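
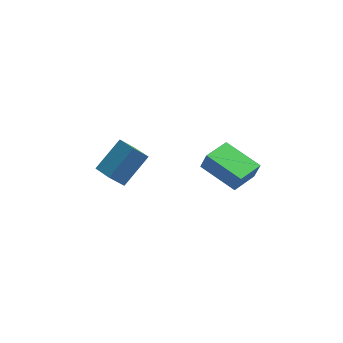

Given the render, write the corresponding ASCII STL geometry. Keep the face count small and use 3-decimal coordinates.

solid 
facet normal -0.782 0.567 0.259
outer loop
vertex 2.575 -0.658 2.417
vertex 3.486 0.709 2.177
vertex 2.292 -0.63 1.5
endloop
endfacet
facet normal -0.549 -0.823 0.144
outer loop
vertex 3.974 -1.849 0.943
vertex 2.575 -0.658 2.417
vertex 2.292 -0.63 1.5
endloop
endfacet
facet normal -0.782 0.567 0.259
outer loop
vertex 2.292 -0.63 1.5
vertex 3.486 0.709 2.177
vertex 3.203 0.737 1.26
endloop
endfacet
facet normal -0.295 0.029 -0.955
outer loop
vertex 3.203 0.737 1.26
vertex 3.974 -1.849 0.943
vertex 2.292 -0.63 1.5
endloop
endfacet
facet normal 0.295 -0.029 0.955
outer loop
vertex 2.575 -0.658 2.417
vertex 5.168 -0.51 1.62
vertex 3.486 0.709 2.177
endloop
endfacet
facet normal -0.549 -0.823 0.144
outer loop
vertex 4.257 -1.877 1.86
vertex 2.575 -0.658 2.417
vertex 3.974 -1.849 0.943
endloop
endfacet
facet normal 0.295 -0.029 0.955
outer loop
vertex 4.257 -1.877 1.86
vertex 5.168 -0.51 1.62
vertex 2.575 -0.658 2.417
endloop
endfacet
facet normal 0.549 0.823 -0.144
outer loop
vertex 3.486 0.709 2.177
vertex 5.168 -0.51 1.62
vertex 3.203 0.737 1.26
endloop
endfacet
facet normal -0.295 0.029 -0.955
outer loop
vertex 4.885 -0.482 0.703
vertex 3.974 -1.849 0.943
vertex 3.203 0.737 1.26
endloop
endfacet
facet normal 0.549 0.823 -0.144
outer loop
vertex 3.203 0.737 1.26
vertex 5.168 -0.51 1.62
vertex 4.885 -0.482 0.703
endloop
endfacet
facet normal 0.782 -0.567 -0.259
outer loop
vertex 4.885 -0.482 0.703
vertex 4.257 -1.877 1.86
vertex 3.974 -1.849 0.943
endloop
endfacet
facet normal 0.782 -0.567 -0.259
outer loop
vertex 5.168 -0.51 1.62
vertex 4.257 -1.877 1.86
vertex 4.885 -0.482 0.703
endloop
endfacet
facet normal -0.611 0.767 -0.195
outer loop
vertex -3.096 2.415 -1.997
vertex -1.951 3.646 -0.739
vertex -2.367 2.745 -2.983
endloop
endfacet
facet normal -0.545 -0.587 -0.599
outer loop
vertex -1.609 1.794 -2.741
vertex -3.096 2.415 -1.997
vertex -2.367 2.745 -2.983
endloop
endfacet
facet normal -0.611 0.767 -0.195
outer loop
vertex -2.367 2.745 -2.983
vertex -1.951 3.646 -0.739
vertex -1.222 3.976 -1.725
endloop
endfacet
facet normal 0.574 0.260 -0.777
outer loop
vertex -1.222 3.976 -1.725
vertex -1.609 1.794 -2.741
vertex -2.367 2.745 -2.983
endloop
endfacet
facet normal -0.574 -0.260 0.777
outer loop
vertex -3.096 2.415 -1.997
vertex -1.193 2.695 -0.497
vertex -1.951 3.646 -0.739
endloop
endfacet
facet normal -0.545 -0.587 -0.599
outer loop
vertex -2.338 1.464 -1.755
vertex -3.096 2.415 -1.997
vertex -1.609 1.794 -2.741
endloop
endfacet
facet normal -0.574 -0.260 0.777
outer loop
vertex -2.338 1.464 -1.755
vertex -1.193 2.695 -0.497
vertex -3.096 2.415 -1.997
endloop
endfacet
facet normal 0.545 0.587 0.599
outer loop
vertex -1.951 3.646 -0.739
vertex -1.193 2.695 -0.497
vertex -1.222 3.976 -1.725
endloop
endfacet
facet normal 0.574 0.260 -0.777
outer loop
vertex -0.464 3.025 -1.483
vertex -1.609 1.794 -2.741
vertex -1.222 3.976 -1.725
endloop
endfacet
facet normal 0.545 0.587 0.599
outer loop
vertex -1.222 3.976 -1.725
vertex -1.193 2.695 -0.497
vertex -0.464 3.025 -1.483
endloop
endfacet
facet normal 0.611 -0.767 0.195
outer loop
vertex -0.464 3.025 -1.483
vertex -2.338 1.464 -1.755
vertex -1.609 1.794 -2.741
endloop
endfacet
facet normal 0.611 -0.767 0.195
outer loop
vertex -1.193 2.695 -0.497
vertex -2.338 1.464 -1.755
vertex -0.464 3.025 -1.483
endloop
endfacet

endsolid


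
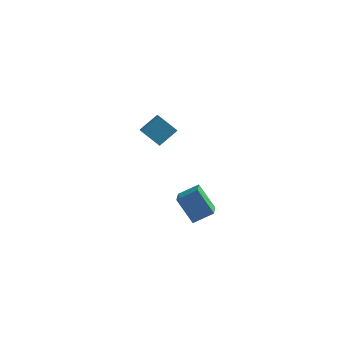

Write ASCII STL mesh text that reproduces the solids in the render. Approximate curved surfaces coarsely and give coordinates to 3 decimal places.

solid 
facet normal -0.568 -0.586 -0.578
outer loop
vertex -1.578 2.663 -1.819
vertex -2.026 3.932 -2.665
vertex -0.403 2.451 -2.759
endloop
endfacet
facet normal 0.282 -0.798 0.533
outer loop
vertex 0.466 3.348 -1.875
vertex -1.578 2.663 -1.819
vertex -0.403 2.451 -2.759
endloop
endfacet
facet normal -0.568 -0.586 -0.578
outer loop
vertex -0.403 2.451 -2.759
vertex -2.026 3.932 -2.665
vertex -0.851 3.72 -3.605
endloop
endfacet
facet normal 0.773 -0.139 -0.619
outer loop
vertex -0.851 3.72 -3.605
vertex 0.466 3.348 -1.875
vertex -0.403 2.451 -2.759
endloop
endfacet
facet normal -0.773 0.139 0.619
outer loop
vertex -1.578 2.663 -1.819
vertex -1.157 4.829 -1.781
vertex -2.026 3.932 -2.665
endloop
endfacet
facet normal 0.282 -0.798 0.533
outer loop
vertex -0.709 3.56 -0.935
vertex -1.578 2.663 -1.819
vertex 0.466 3.348 -1.875
endloop
endfacet
facet normal -0.773 0.139 0.619
outer loop
vertex -0.709 3.56 -0.935
vertex -1.157 4.829 -1.781
vertex -1.578 2.663 -1.819
endloop
endfacet
facet normal -0.282 0.798 -0.533
outer loop
vertex -2.026 3.932 -2.665
vertex -1.157 4.829 -1.781
vertex -0.851 3.72 -3.605
endloop
endfacet
facet normal 0.773 -0.139 -0.619
outer loop
vertex 0.018 4.617 -2.721
vertex 0.466 3.348 -1.875
vertex -0.851 3.72 -3.605
endloop
endfacet
facet normal -0.282 0.798 -0.533
outer loop
vertex -0.851 3.72 -3.605
vertex -1.157 4.829 -1.781
vertex 0.018 4.617 -2.721
endloop
endfacet
facet normal 0.568 0.586 0.578
outer loop
vertex 0.018 4.617 -2.721
vertex -0.709 3.56 -0.935
vertex 0.466 3.348 -1.875
endloop
endfacet
facet normal 0.568 0.586 0.578
outer loop
vertex -1.157 4.829 -1.781
vertex -0.709 3.56 -0.935
vertex 0.018 4.617 -2.721
endloop
endfacet
facet normal -0.796 -0.388 -0.465
outer loop
vertex 2.336 -4.405 -1.902
vertex 2.017 -2.735 -2.751
vertex 3.401 -4.913 -3.301
endloop
endfacet
facet normal 0.168 -0.879 0.447
outer loop
vertex 4.483 -4.385 -2.669
vertex 2.336 -4.405 -1.902
vertex 3.401 -4.913 -3.301
endloop
endfacet
facet normal -0.796 -0.389 -0.464
outer loop
vertex 3.401 -4.913 -3.301
vertex 2.017 -2.735 -2.751
vertex 3.081 -3.243 -4.15
endloop
endfacet
facet normal 0.582 -0.277 -0.765
outer loop
vertex 3.081 -3.243 -4.15
vertex 4.483 -4.385 -2.669
vertex 3.401 -4.913 -3.301
endloop
endfacet
facet normal -0.582 0.277 0.764
outer loop
vertex 2.336 -4.405 -1.902
vertex 3.099 -2.207 -2.119
vertex 2.017 -2.735 -2.751
endloop
endfacet
facet normal 0.168 -0.879 0.447
outer loop
vertex 3.419 -3.877 -1.27
vertex 2.336 -4.405 -1.902
vertex 4.483 -4.385 -2.669
endloop
endfacet
facet normal -0.582 0.277 0.765
outer loop
vertex 3.419 -3.877 -1.27
vertex 3.099 -2.207 -2.119
vertex 2.336 -4.405 -1.902
endloop
endfacet
facet normal -0.168 0.879 -0.447
outer loop
vertex 2.017 -2.735 -2.751
vertex 3.099 -2.207 -2.119
vertex 3.081 -3.243 -4.15
endloop
endfacet
facet normal 0.582 -0.278 -0.765
outer loop
vertex 4.164 -2.715 -3.518
vertex 4.483 -4.385 -2.669
vertex 3.081 -3.243 -4.15
endloop
endfacet
facet normal -0.168 0.879 -0.447
outer loop
vertex 3.081 -3.243 -4.15
vertex 3.099 -2.207 -2.119
vertex 4.164 -2.715 -3.518
endloop
endfacet
facet normal 0.796 0.388 0.464
outer loop
vertex 4.164 -2.715 -3.518
vertex 3.419 -3.877 -1.27
vertex 4.483 -4.385 -2.669
endloop
endfacet
facet normal 0.796 0.389 0.465
outer loop
vertex 3.099 -2.207 -2.119
vertex 3.419 -3.877 -1.27
vertex 4.164 -2.715 -3.518
endloop
endfacet

endsolid


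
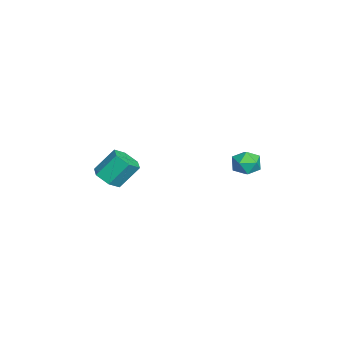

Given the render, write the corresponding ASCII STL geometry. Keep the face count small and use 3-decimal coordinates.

solid 
facet normal -0.496 0.300 0.815
outer loop
vertex 2.79 4.037 0.51
vertex 2.459 3.427 0.533
vertex 3.061 3.509 0.869
endloop
endfacet
facet normal 0.149 0.607 0.781
outer loop
vertex 2.79 4.037 0.51
vertex 3.061 3.509 0.869
vertex 3.471 3.91 0.479
endloop
endfacet
facet normal 0.188 0.968 0.167
outer loop
vertex 2.79 4.037 0.51
vertex 3.471 3.91 0.479
vertex 3.123 4.077 -0.098
endloop
endfacet
facet normal -0.433 0.884 -0.179
outer loop
vertex 2.79 4.037 0.51
vertex 3.123 4.077 -0.098
vertex 2.498 3.778 -0.064
endloop
endfacet
facet normal -0.854 0.472 0.221
outer loop
vertex 2.79 4.037 0.51
vertex 2.498 3.778 -0.064
vertex 2.459 3.427 0.533
endloop
endfacet
facet normal 0.639 0.090 0.764
outer loop
vertex 3.471 3.91 0.479
vertex 3.061 3.509 0.869
vertex 3.562 3.222 0.484
endloop
endfacet
facet normal -0.403 -0.406 0.820
outer loop
vertex 3.061 3.509 0.869
vertex 2.459 3.427 0.533
vertex 2.937 2.923 0.518
endloop
endfacet
facet normal -0.981 -0.131 -0.141
outer loop
vertex 2.459 3.427 0.533
vertex 2.498 3.778 -0.064
vertex 2.589 3.09 -0.059
endloop
endfacet
facet normal -0.299 0.536 -0.789
outer loop
vertex 2.498 3.778 -0.064
vertex 3.123 4.077 -0.098
vertex 2.999 3.491 -0.449
endloop
endfacet
facet normal 0.703 0.673 -0.229
outer loop
vertex 3.123 4.077 -0.098
vertex 3.471 3.91 0.479
vertex 3.601 3.573 -0.113
endloop
endfacet
facet normal 0.433 -0.884 0.179
outer loop
vertex 3.27 2.963 -0.09
vertex 3.562 3.222 0.484
vertex 2.937 2.923 0.518
endloop
endfacet
facet normal -0.188 -0.968 -0.167
outer loop
vertex 3.27 2.963 -0.09
vertex 2.937 2.923 0.518
vertex 2.589 3.09 -0.059
endloop
endfacet
facet normal -0.149 -0.607 -0.781
outer loop
vertex 3.27 2.963 -0.09
vertex 2.589 3.09 -0.059
vertex 2.999 3.491 -0.449
endloop
endfacet
facet normal 0.496 -0.300 -0.815
outer loop
vertex 3.27 2.963 -0.09
vertex 2.999 3.491 -0.449
vertex 3.601 3.573 -0.113
endloop
endfacet
facet normal 0.854 -0.472 -0.221
outer loop
vertex 3.27 2.963 -0.09
vertex 3.601 3.573 -0.113
vertex 3.562 3.222 0.484
endloop
endfacet
facet normal 0.299 -0.536 0.789
outer loop
vertex 2.937 2.923 0.518
vertex 3.562 3.222 0.484
vertex 3.061 3.509 0.869
endloop
endfacet
facet normal -0.703 -0.673 0.229
outer loop
vertex 2.589 3.09 -0.059
vertex 2.937 2.923 0.518
vertex 2.459 3.427 0.533
endloop
endfacet
facet normal -0.639 -0.090 -0.764
outer loop
vertex 2.999 3.491 -0.449
vertex 2.589 3.09 -0.059
vertex 2.498 3.778 -0.064
endloop
endfacet
facet normal 0.403 0.406 -0.820
outer loop
vertex 3.601 3.573 -0.113
vertex 2.999 3.491 -0.449
vertex 3.123 4.077 -0.098
endloop
endfacet
facet normal 0.981 0.131 0.141
outer loop
vertex 3.562 3.222 0.484
vertex 3.601 3.573 -0.113
vertex 3.471 3.91 0.479
endloop
endfacet
facet normal 0.155 -0.614 -0.774
outer loop
vertex 2.253 -2.119 -1.596
vertex 1.546 -2.247 -1.636
vertex 1.835 -1.704 -2.009
endloop
endfacet
facet normal 0.799 0.539 -0.267
outer loop
vertex 2.253 -2.119 -1.596
vertex 1.835 -1.704 -2.009
vertex 2.041 -1.284 -0.543
endloop
endfacet
facet normal 0.799 0.539 -0.267
outer loop
vertex 2.041 -1.284 -0.543
vertex 1.835 -1.704 -2.009
vertex 1.623 -0.869 -0.957
endloop
endfacet
facet normal -0.157 0.614 0.774
outer loop
vertex 2.041 -1.284 -0.543
vertex 1.623 -0.869 -0.957
vertex 1.334 -1.413 -0.584
endloop
endfacet
facet normal 0.156 -0.614 -0.774
outer loop
vertex 1.835 -1.704 -2.009
vertex 1.546 -2.247 -1.636
vertex 1.127 -1.832 -2.05
endloop
endfacet
facet normal -0.102 0.769 -0.631
outer loop
vertex 1.835 -1.704 -2.009
vertex 1.127 -1.832 -2.05
vertex 1.623 -0.869 -0.957
endloop
endfacet
facet normal -0.104 0.769 -0.631
outer loop
vertex 1.623 -0.869 -0.957
vertex 1.127 -1.832 -2.05
vertex 0.916 -0.997 -0.997
endloop
endfacet
facet normal -0.155 0.613 0.775
outer loop
vertex 1.623 -0.869 -0.957
vertex 0.916 -0.997 -0.997
vertex 1.334 -1.413 -0.584
endloop
endfacet
facet normal 0.157 -0.614 -0.774
outer loop
vertex 1.127 -1.832 -2.05
vertex 1.546 -2.247 -1.636
vertex 0.839 -2.376 -1.677
endloop
endfacet
facet normal -0.903 0.229 -0.363
outer loop
vertex 1.127 -1.832 -2.05
vertex 0.839 -2.376 -1.677
vertex 0.916 -0.997 -0.997
endloop
endfacet
facet normal -0.903 0.230 -0.364
outer loop
vertex 0.916 -0.997 -0.997
vertex 0.839 -2.376 -1.677
vertex 0.627 -1.541 -0.624
endloop
endfacet
facet normal -0.155 0.613 0.775
outer loop
vertex 0.916 -0.997 -0.997
vertex 0.627 -1.541 -0.624
vertex 1.334 -1.413 -0.584
endloop
endfacet
facet normal 0.157 -0.614 -0.774
outer loop
vertex 0.839 -2.376 -1.677
vertex 1.546 -2.247 -1.636
vertex 1.257 -2.791 -1.263
endloop
endfacet
facet normal -0.799 -0.539 0.267
outer loop
vertex 0.839 -2.376 -1.677
vertex 1.257 -2.791 -1.263
vertex 0.627 -1.541 -0.624
endloop
endfacet
facet normal -0.799 -0.539 0.267
outer loop
vertex 0.627 -1.541 -0.624
vertex 1.257 -2.791 -1.263
vertex 1.045 -1.956 -0.211
endloop
endfacet
facet normal -0.155 0.614 0.774
outer loop
vertex 0.627 -1.541 -0.624
vertex 1.045 -1.956 -0.211
vertex 1.334 -1.413 -0.584
endloop
endfacet
facet normal 0.155 -0.613 -0.775
outer loop
vertex 1.257 -2.791 -1.263
vertex 1.546 -2.247 -1.636
vertex 1.964 -2.663 -1.223
endloop
endfacet
facet normal 0.103 -0.769 0.631
outer loop
vertex 1.257 -2.791 -1.263
vertex 1.964 -2.663 -1.223
vertex 1.045 -1.956 -0.211
endloop
endfacet
facet normal 0.103 -0.769 0.631
outer loop
vertex 1.045 -1.956 -0.211
vertex 1.964 -2.663 -1.223
vertex 1.753 -1.828 -0.17
endloop
endfacet
facet normal -0.156 0.614 0.774
outer loop
vertex 1.045 -1.956 -0.211
vertex 1.753 -1.828 -0.17
vertex 1.334 -1.413 -0.584
endloop
endfacet
facet normal 0.155 -0.613 -0.775
outer loop
vertex 1.964 -2.663 -1.223
vertex 1.546 -2.247 -1.636
vertex 2.253 -2.119 -1.596
endloop
endfacet
facet normal 0.903 -0.230 0.364
outer loop
vertex 1.964 -2.663 -1.223
vertex 2.253 -2.119 -1.596
vertex 1.753 -1.828 -0.17
endloop
endfacet
facet normal 0.903 -0.229 0.363
outer loop
vertex 1.753 -1.828 -0.17
vertex 2.253 -2.119 -1.596
vertex 2.041 -1.284 -0.543
endloop
endfacet
facet normal -0.157 0.614 0.774
outer loop
vertex 1.753 -1.828 -0.17
vertex 2.041 -1.284 -0.543
vertex 1.334 -1.413 -0.584
endloop
endfacet

endsolid


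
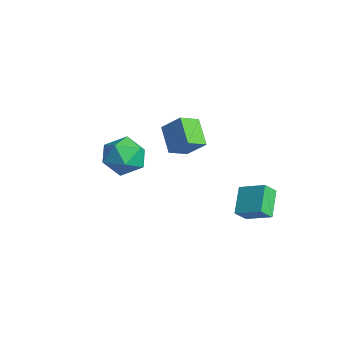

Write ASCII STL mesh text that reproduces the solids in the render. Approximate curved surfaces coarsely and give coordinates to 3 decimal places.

solid 
facet normal -0.658 0.500 0.563
outer loop
vertex 3.594 2.943 -2.193
vertex 3.51 3.645 -2.915
vertex 2.412 2.126 -2.848
endloop
endfacet
facet normal 0.084 -0.694 0.715
outer loop
vertex 3.53 1.275 -3.805
vertex 3.594 2.943 -2.193
vertex 2.412 2.126 -2.848
endloop
endfacet
facet normal -0.658 0.500 0.563
outer loop
vertex 2.412 2.126 -2.848
vertex 3.51 3.645 -2.915
vertex 2.327 2.827 -3.57
endloop
endfacet
facet normal -0.749 -0.518 -0.414
outer loop
vertex 2.327 2.827 -3.57
vertex 3.53 1.275 -3.805
vertex 2.412 2.126 -2.848
endloop
endfacet
facet normal 0.749 0.517 0.415
outer loop
vertex 3.594 2.943 -2.193
vertex 4.628 2.794 -3.872
vertex 3.51 3.645 -2.915
endloop
endfacet
facet normal 0.084 -0.694 0.715
outer loop
vertex 4.713 2.093 -3.15
vertex 3.594 2.943 -2.193
vertex 3.53 1.275 -3.805
endloop
endfacet
facet normal 0.748 0.518 0.415
outer loop
vertex 4.713 2.093 -3.15
vertex 4.628 2.794 -3.872
vertex 3.594 2.943 -2.193
endloop
endfacet
facet normal -0.084 0.694 -0.715
outer loop
vertex 3.51 3.645 -2.915
vertex 4.628 2.794 -3.872
vertex 2.327 2.827 -3.57
endloop
endfacet
facet normal -0.748 -0.517 -0.416
outer loop
vertex 3.446 1.977 -4.527
vertex 3.53 1.275 -3.805
vertex 2.327 2.827 -3.57
endloop
endfacet
facet normal -0.084 0.694 -0.715
outer loop
vertex 2.327 2.827 -3.57
vertex 4.628 2.794 -3.872
vertex 3.446 1.977 -4.527
endloop
endfacet
facet normal 0.658 -0.500 -0.563
outer loop
vertex 3.446 1.977 -4.527
vertex 4.713 2.093 -3.15
vertex 3.53 1.275 -3.805
endloop
endfacet
facet normal 0.658 -0.500 -0.563
outer loop
vertex 4.628 2.794 -3.872
vertex 4.713 2.093 -3.15
vertex 3.446 1.977 -4.527
endloop
endfacet
facet normal -0.456 -0.246 0.855
outer loop
vertex 0.43 -3.064 1.341
vertex 0.078 -4.155 0.84
vertex 1.168 -4.068 1.446
endloop
endfacet
facet normal 0.104 0.179 0.978
outer loop
vertex 0.43 -3.064 1.341
vertex 1.168 -4.068 1.446
vertex 1.666 -2.949 1.188
endloop
endfacet
facet normal 0.003 0.787 0.617
outer loop
vertex 0.43 -3.064 1.341
vertex 1.666 -2.949 1.188
vertex 0.883 -2.345 0.422
endloop
endfacet
facet normal -0.619 0.737 0.272
outer loop
vertex 0.43 -3.064 1.341
vertex 0.883 -2.345 0.422
vertex -0.099 -3.09 0.207
endloop
endfacet
facet normal -0.903 0.099 0.419
outer loop
vertex 0.43 -3.064 1.341
vertex -0.099 -3.09 0.207
vertex 0.078 -4.155 0.84
endloop
endfacet
facet normal 0.685 -0.140 0.715
outer loop
vertex 1.666 -2.949 1.188
vertex 1.168 -4.068 1.446
vertex 2.079 -3.97 0.593
endloop
endfacet
facet normal -0.221 -0.828 0.516
outer loop
vertex 1.168 -4.068 1.446
vertex 0.078 -4.155 0.84
vertex 1.097 -4.715 0.378
endloop
endfacet
facet normal -0.944 -0.270 -0.191
outer loop
vertex 0.078 -4.155 0.84
vertex -0.099 -3.09 0.207
vertex 0.314 -4.111 -0.388
endloop
endfacet
facet normal -0.484 0.762 -0.430
outer loop
vertex -0.099 -3.09 0.207
vertex 0.883 -2.345 0.422
vertex 0.812 -2.992 -0.646
endloop
endfacet
facet normal 0.522 0.843 0.131
outer loop
vertex 0.883 -2.345 0.422
vertex 1.666 -2.949 1.188
vertex 1.902 -2.905 -0.04
endloop
endfacet
facet normal 0.619 -0.737 -0.272
outer loop
vertex 1.55 -3.996 -0.541
vertex 2.079 -3.97 0.593
vertex 1.097 -4.715 0.378
endloop
endfacet
facet normal -0.003 -0.787 -0.617
outer loop
vertex 1.55 -3.996 -0.541
vertex 1.097 -4.715 0.378
vertex 0.314 -4.111 -0.388
endloop
endfacet
facet normal -0.104 -0.179 -0.978
outer loop
vertex 1.55 -3.996 -0.541
vertex 0.314 -4.111 -0.388
vertex 0.812 -2.992 -0.646
endloop
endfacet
facet normal 0.456 0.246 -0.855
outer loop
vertex 1.55 -3.996 -0.541
vertex 0.812 -2.992 -0.646
vertex 1.902 -2.905 -0.04
endloop
endfacet
facet normal 0.903 -0.099 -0.419
outer loop
vertex 1.55 -3.996 -0.541
vertex 1.902 -2.905 -0.04
vertex 2.079 -3.97 0.593
endloop
endfacet
facet normal 0.484 -0.762 0.430
outer loop
vertex 1.097 -4.715 0.378
vertex 2.079 -3.97 0.593
vertex 1.168 -4.068 1.446
endloop
endfacet
facet normal -0.522 -0.843 -0.131
outer loop
vertex 0.314 -4.111 -0.388
vertex 1.097 -4.715 0.378
vertex 0.078 -4.155 0.84
endloop
endfacet
facet normal -0.685 0.140 -0.715
outer loop
vertex 0.812 -2.992 -0.646
vertex 0.314 -4.111 -0.388
vertex -0.099 -3.09 0.207
endloop
endfacet
facet normal 0.221 0.828 -0.516
outer loop
vertex 1.902 -2.905 -0.04
vertex 0.812 -2.992 -0.646
vertex 0.883 -2.345 0.422
endloop
endfacet
facet normal 0.944 0.270 0.191
outer loop
vertex 2.079 -3.97 0.593
vertex 1.902 -2.905 -0.04
vertex 1.666 -2.949 1.188
endloop
endfacet
facet normal -0.580 -0.423 -0.696
outer loop
vertex -1.702 0.274 -2.223
vertex -3.118 0.56 -1.217
vertex -1.87 1.433 -2.788
endloop
endfacet
facet normal 0.804 -0.162 -0.572
outer loop
vertex -0.982 2.08 -1.723
vertex -1.702 0.274 -2.223
vertex -1.87 1.433 -2.788
endloop
endfacet
facet normal -0.580 -0.423 -0.696
outer loop
vertex -1.87 1.433 -2.788
vertex -3.118 0.56 -1.217
vertex -3.285 1.719 -1.782
endloop
endfacet
facet normal -0.129 0.892 -0.434
outer loop
vertex -3.285 1.719 -1.782
vertex -0.982 2.08 -1.723
vertex -1.87 1.433 -2.788
endloop
endfacet
facet normal 0.129 -0.891 0.434
outer loop
vertex -1.702 0.274 -2.223
vertex -2.23 1.207 -0.152
vertex -3.118 0.56 -1.217
endloop
endfacet
facet normal 0.804 -0.163 -0.571
outer loop
vertex -0.815 0.921 -1.158
vertex -1.702 0.274 -2.223
vertex -0.982 2.08 -1.723
endloop
endfacet
facet normal 0.129 -0.891 0.434
outer loop
vertex -0.815 0.921 -1.158
vertex -2.23 1.207 -0.152
vertex -1.702 0.274 -2.223
endloop
endfacet
facet normal -0.804 0.163 0.572
outer loop
vertex -3.118 0.56 -1.217
vertex -2.23 1.207 -0.152
vertex -3.285 1.719 -1.782
endloop
endfacet
facet normal -0.129 0.891 -0.434
outer loop
vertex -2.398 2.366 -0.717
vertex -0.982 2.08 -1.723
vertex -3.285 1.719 -1.782
endloop
endfacet
facet normal -0.804 0.162 0.572
outer loop
vertex -3.285 1.719 -1.782
vertex -2.23 1.207 -0.152
vertex -2.398 2.366 -0.717
endloop
endfacet
facet normal 0.580 0.423 0.696
outer loop
vertex -2.398 2.366 -0.717
vertex -0.815 0.921 -1.158
vertex -0.982 2.08 -1.723
endloop
endfacet
facet normal 0.580 0.423 0.696
outer loop
vertex -2.23 1.207 -0.152
vertex -0.815 0.921 -1.158
vertex -2.398 2.366 -0.717
endloop
endfacet

endsolid


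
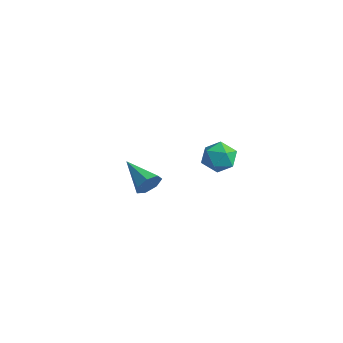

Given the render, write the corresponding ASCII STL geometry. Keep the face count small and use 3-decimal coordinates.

solid 
facet normal 0.940 -0.054 -0.336
outer loop
vertex -1.267 -1.413 -0.913
vertex -1.506 -1.752 -1.526
vertex -1.42 -1.027 -1.403
endloop
endfacet
facet normal -0.084 0.770 0.633
outer loop
vertex -1.267 -1.413 -0.913
vertex -1.42 -1.027 -1.403
vertex -3.274 -1.648 -0.894
endloop
endfacet
facet normal 0.940 -0.054 -0.337
outer loop
vertex -1.42 -1.027 -1.403
vertex -1.506 -1.752 -1.526
vertex -1.638 -1.187 -1.986
endloop
endfacet
facet normal -0.346 0.930 -0.126
outer loop
vertex -1.42 -1.027 -1.403
vertex -1.638 -1.187 -1.986
vertex -3.274 -1.648 -0.894
endloop
endfacet
facet normal 0.940 -0.055 -0.337
outer loop
vertex -1.638 -1.187 -1.986
vertex -1.506 -1.752 -1.526
vertex -1.757 -1.772 -2.222
endloop
endfacet
facet normal -0.584 0.403 -0.705
outer loop
vertex -1.638 -1.187 -1.986
vertex -1.757 -1.772 -2.222
vertex -3.274 -1.648 -0.894
endloop
endfacet
facet normal 0.940 -0.055 -0.337
outer loop
vertex -1.757 -1.772 -2.222
vertex -1.506 -1.752 -1.526
vertex -1.687 -2.342 -1.934
endloop
endfacet
facet normal -0.619 -0.414 -0.668
outer loop
vertex -1.757 -1.772 -2.222
vertex -1.687 -2.342 -1.934
vertex -3.274 -1.648 -0.894
endloop
endfacet
facet normal 0.940 -0.055 -0.337
outer loop
vertex -1.687 -2.342 -1.934
vertex -1.506 -1.752 -1.526
vertex -1.481 -2.467 -1.339
endloop
endfacet
facet normal -0.424 -0.905 -0.043
outer loop
vertex -1.687 -2.342 -1.934
vertex -1.481 -2.467 -1.339
vertex -3.274 -1.648 -0.894
endloop
endfacet
facet normal 0.940 -0.055 -0.335
outer loop
vertex -1.481 -2.467 -1.339
vertex -1.506 -1.752 -1.526
vertex -1.295 -2.054 -0.885
endloop
endfacet
facet normal -0.147 -0.701 0.698
outer loop
vertex -1.481 -2.467 -1.339
vertex -1.295 -2.054 -0.885
vertex -3.274 -1.648 -0.894
endloop
endfacet
facet normal 0.940 -0.056 -0.336
outer loop
vertex -1.295 -2.054 -0.885
vertex -1.506 -1.752 -1.526
vertex -1.267 -1.413 -0.913
endloop
endfacet
facet normal 0.004 0.043 0.999
outer loop
vertex -1.295 -2.054 -0.885
vertex -1.267 -1.413 -0.913
vertex -3.274 -1.648 -0.894
endloop
endfacet
facet normal 0.053 0.987 -0.149
outer loop
vertex 3.682 -1.391 2.726
vertex 3.052 -1.266 3.332
vertex 3.901 -1.275 3.574
endloop
endfacet
facet normal 0.684 0.678 -0.269
outer loop
vertex 3.682 -1.391 2.726
vertex 3.901 -1.275 3.574
vertex 4.316 -1.886 3.09
endloop
endfacet
facet normal 0.596 0.189 -0.781
outer loop
vertex 3.682 -1.391 2.726
vertex 4.316 -1.886 3.09
vertex 3.724 -2.255 2.549
endloop
endfacet
facet normal -0.092 0.196 -0.976
outer loop
vertex 3.682 -1.391 2.726
vertex 3.724 -2.255 2.549
vertex 2.942 -1.872 2.699
endloop
endfacet
facet normal -0.427 0.689 -0.586
outer loop
vertex 3.682 -1.391 2.726
vertex 2.942 -1.872 2.699
vertex 3.052 -1.266 3.332
endloop
endfacet
facet normal 0.882 0.340 0.327
outer loop
vertex 4.316 -1.886 3.09
vertex 3.901 -1.275 3.574
vertex 4.078 -2.068 3.921
endloop
endfacet
facet normal -0.140 0.841 0.523
outer loop
vertex 3.901 -1.275 3.574
vertex 3.052 -1.266 3.332
vertex 3.296 -1.685 4.071
endloop
endfacet
facet normal -0.915 0.358 -0.184
outer loop
vertex 3.052 -1.266 3.332
vertex 2.942 -1.872 2.699
vertex 2.704 -2.054 3.53
endloop
endfacet
facet normal -0.372 -0.441 -0.817
outer loop
vertex 2.942 -1.872 2.699
vertex 3.724 -2.255 2.549
vertex 3.119 -2.665 3.046
endloop
endfacet
facet normal 0.739 -0.452 -0.500
outer loop
vertex 3.724 -2.255 2.549
vertex 4.316 -1.886 3.09
vertex 3.968 -2.674 3.288
endloop
endfacet
facet normal 0.092 -0.196 0.976
outer loop
vertex 3.338 -2.549 3.894
vertex 4.078 -2.068 3.921
vertex 3.296 -1.685 4.071
endloop
endfacet
facet normal -0.596 -0.189 0.781
outer loop
vertex 3.338 -2.549 3.894
vertex 3.296 -1.685 4.071
vertex 2.704 -2.054 3.53
endloop
endfacet
facet normal -0.684 -0.678 0.269
outer loop
vertex 3.338 -2.549 3.894
vertex 2.704 -2.054 3.53
vertex 3.119 -2.665 3.046
endloop
endfacet
facet normal -0.053 -0.987 0.149
outer loop
vertex 3.338 -2.549 3.894
vertex 3.119 -2.665 3.046
vertex 3.968 -2.674 3.288
endloop
endfacet
facet normal 0.427 -0.689 0.586
outer loop
vertex 3.338 -2.549 3.894
vertex 3.968 -2.674 3.288
vertex 4.078 -2.068 3.921
endloop
endfacet
facet normal 0.372 0.441 0.817
outer loop
vertex 3.296 -1.685 4.071
vertex 4.078 -2.068 3.921
vertex 3.901 -1.275 3.574
endloop
endfacet
facet normal -0.739 0.452 0.500
outer loop
vertex 2.704 -2.054 3.53
vertex 3.296 -1.685 4.071
vertex 3.052 -1.266 3.332
endloop
endfacet
facet normal -0.882 -0.340 -0.327
outer loop
vertex 3.119 -2.665 3.046
vertex 2.704 -2.054 3.53
vertex 2.942 -1.872 2.699
endloop
endfacet
facet normal 0.140 -0.841 -0.523
outer loop
vertex 3.968 -2.674 3.288
vertex 3.119 -2.665 3.046
vertex 3.724 -2.255 2.549
endloop
endfacet
facet normal 0.915 -0.358 0.184
outer loop
vertex 4.078 -2.068 3.921
vertex 3.968 -2.674 3.288
vertex 4.316 -1.886 3.09
endloop
endfacet

endsolid


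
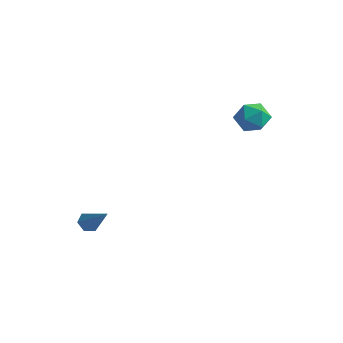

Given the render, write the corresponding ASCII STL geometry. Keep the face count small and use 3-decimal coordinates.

solid 
facet normal -0.718 0.104 -0.688
outer loop
vertex 0.077 -3.537 -2.723
vertex -0.283 -3.533 -2.347
vertex -0.067 -3.087 -2.505
endloop
endfacet
facet normal 0.805 0.447 -0.390
outer loop
vertex 0.077 -3.537 -2.723
vertex -0.067 -3.087 -2.505
vertex 0.903 -3.707 -1.213
endloop
endfacet
facet normal -0.719 0.105 -0.687
outer loop
vertex -0.067 -3.087 -2.505
vertex -0.283 -3.533 -2.347
vertex -0.426 -3.084 -2.129
endloop
endfacet
facet normal 0.266 0.932 0.247
outer loop
vertex -0.067 -3.087 -2.505
vertex -0.426 -3.084 -2.129
vertex 0.903 -3.707 -1.213
endloop
endfacet
facet normal -0.719 0.105 -0.687
outer loop
vertex -0.426 -3.084 -2.129
vertex -0.283 -3.533 -2.347
vertex -0.642 -3.53 -1.971
endloop
endfacet
facet normal -0.349 0.458 0.818
outer loop
vertex -0.426 -3.084 -2.129
vertex -0.642 -3.53 -1.971
vertex 0.903 -3.707 -1.213
endloop
endfacet
facet normal -0.719 0.106 -0.687
outer loop
vertex -0.642 -3.53 -1.971
vertex -0.283 -3.533 -2.347
vertex -0.499 -3.979 -2.19
endloop
endfacet
facet normal -0.427 -0.503 0.752
outer loop
vertex -0.642 -3.53 -1.971
vertex -0.499 -3.979 -2.19
vertex 0.903 -3.707 -1.213
endloop
endfacet
facet normal -0.718 0.105 -0.688
outer loop
vertex -0.499 -3.979 -2.19
vertex -0.283 -3.533 -2.347
vertex -0.139 -3.983 -2.566
endloop
endfacet
facet normal 0.110 -0.987 0.116
outer loop
vertex -0.499 -3.979 -2.19
vertex -0.139 -3.983 -2.566
vertex 0.903 -3.707 -1.213
endloop
endfacet
facet normal -0.718 0.105 -0.688
outer loop
vertex -0.139 -3.983 -2.566
vertex -0.283 -3.533 -2.347
vertex 0.077 -3.537 -2.723
endloop
endfacet
facet normal 0.728 -0.513 -0.456
outer loop
vertex -0.139 -3.983 -2.566
vertex 0.077 -3.537 -2.723
vertex 0.903 -3.707 -1.213
endloop
endfacet
facet normal 0.406 0.754 -0.516
outer loop
vertex 4.111 2.36 2.063
vertex 3.664 2.911 2.516
vertex 4.429 2.676 2.775
endloop
endfacet
facet normal 0.858 0.202 -0.473
outer loop
vertex 4.111 2.36 2.063
vertex 4.429 2.676 2.775
vertex 4.524 1.859 2.598
endloop
endfacet
facet normal 0.537 -0.368 -0.759
outer loop
vertex 4.111 2.36 2.063
vertex 4.524 1.859 2.598
vertex 3.818 1.589 2.23
endloop
endfacet
facet normal -0.113 -0.169 -0.979
outer loop
vertex 4.111 2.36 2.063
vertex 3.818 1.589 2.23
vertex 3.286 2.239 2.179
endloop
endfacet
facet normal -0.194 0.525 -0.829
outer loop
vertex 4.111 2.36 2.063
vertex 3.286 2.239 2.179
vertex 3.664 2.911 2.516
endloop
endfacet
facet normal 0.974 0.067 0.216
outer loop
vertex 4.524 1.859 2.598
vertex 4.429 2.676 2.775
vertex 4.334 2.101 3.381
endloop
endfacet
facet normal 0.245 0.958 0.147
outer loop
vertex 4.429 2.676 2.775
vertex 3.664 2.911 2.516
vertex 3.802 2.751 3.33
endloop
endfacet
facet normal -0.726 0.588 -0.358
outer loop
vertex 3.664 2.911 2.516
vertex 3.286 2.239 2.179
vertex 3.096 2.481 2.962
endloop
endfacet
facet normal -0.595 -0.534 -0.600
outer loop
vertex 3.286 2.239 2.179
vertex 3.818 1.589 2.23
vertex 3.191 1.664 2.785
endloop
endfacet
facet normal 0.455 -0.856 -0.245
outer loop
vertex 3.818 1.589 2.23
vertex 4.524 1.859 2.598
vertex 3.956 1.429 3.044
endloop
endfacet
facet normal 0.113 0.169 0.979
outer loop
vertex 3.509 1.98 3.497
vertex 4.334 2.101 3.381
vertex 3.802 2.751 3.33
endloop
endfacet
facet normal -0.537 0.368 0.759
outer loop
vertex 3.509 1.98 3.497
vertex 3.802 2.751 3.33
vertex 3.096 2.481 2.962
endloop
endfacet
facet normal -0.858 -0.202 0.473
outer loop
vertex 3.509 1.98 3.497
vertex 3.096 2.481 2.962
vertex 3.191 1.664 2.785
endloop
endfacet
facet normal -0.406 -0.754 0.516
outer loop
vertex 3.509 1.98 3.497
vertex 3.191 1.664 2.785
vertex 3.956 1.429 3.044
endloop
endfacet
facet normal 0.194 -0.525 0.829
outer loop
vertex 3.509 1.98 3.497
vertex 3.956 1.429 3.044
vertex 4.334 2.101 3.381
endloop
endfacet
facet normal 0.595 0.534 0.600
outer loop
vertex 3.802 2.751 3.33
vertex 4.334 2.101 3.381
vertex 4.429 2.676 2.775
endloop
endfacet
facet normal -0.455 0.856 0.245
outer loop
vertex 3.096 2.481 2.962
vertex 3.802 2.751 3.33
vertex 3.664 2.911 2.516
endloop
endfacet
facet normal -0.974 -0.067 -0.216
outer loop
vertex 3.191 1.664 2.785
vertex 3.096 2.481 2.962
vertex 3.286 2.239 2.179
endloop
endfacet
facet normal -0.245 -0.958 -0.147
outer loop
vertex 3.956 1.429 3.044
vertex 3.191 1.664 2.785
vertex 3.818 1.589 2.23
endloop
endfacet
facet normal 0.726 -0.588 0.358
outer loop
vertex 4.334 2.101 3.381
vertex 3.956 1.429 3.044
vertex 4.524 1.859 2.598
endloop
endfacet

endsolid


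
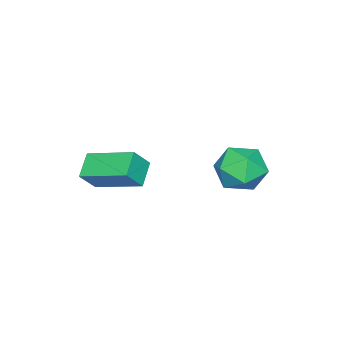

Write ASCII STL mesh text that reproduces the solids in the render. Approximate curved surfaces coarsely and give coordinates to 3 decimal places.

solid 
facet normal -0.813 -0.229 0.536
outer loop
vertex 1.51 -2.438 3.449
vertex 1.412 -0.441 4.154
vertex 0.865 -2.165 2.588
endloop
endfacet
facet normal 0.046 -0.942 -0.333
outer loop
vertex 1.808 -1.899 1.966
vertex 1.51 -2.438 3.449
vertex 0.865 -2.165 2.588
endloop
endfacet
facet normal -0.813 -0.229 0.536
outer loop
vertex 0.865 -2.165 2.588
vertex 1.412 -0.441 4.154
vertex 0.767 -0.168 3.293
endloop
endfacet
facet normal -0.581 0.245 -0.776
outer loop
vertex 0.767 -0.168 3.293
vertex 1.808 -1.899 1.966
vertex 0.865 -2.165 2.588
endloop
endfacet
facet normal 0.581 -0.245 0.776
outer loop
vertex 1.51 -2.438 3.449
vertex 2.355 -0.175 3.532
vertex 1.412 -0.441 4.154
endloop
endfacet
facet normal 0.046 -0.942 -0.333
outer loop
vertex 2.453 -2.172 2.827
vertex 1.51 -2.438 3.449
vertex 1.808 -1.899 1.966
endloop
endfacet
facet normal 0.581 -0.245 0.776
outer loop
vertex 2.453 -2.172 2.827
vertex 2.355 -0.175 3.532
vertex 1.51 -2.438 3.449
endloop
endfacet
facet normal -0.046 0.942 0.333
outer loop
vertex 1.412 -0.441 4.154
vertex 2.355 -0.175 3.532
vertex 0.767 -0.168 3.293
endloop
endfacet
facet normal -0.581 0.245 -0.776
outer loop
vertex 1.71 0.098 2.671
vertex 1.808 -1.899 1.966
vertex 0.767 -0.168 3.293
endloop
endfacet
facet normal -0.046 0.942 0.333
outer loop
vertex 0.767 -0.168 3.293
vertex 2.355 -0.175 3.532
vertex 1.71 0.098 2.671
endloop
endfacet
facet normal 0.813 0.229 -0.536
outer loop
vertex 1.71 0.098 2.671
vertex 2.453 -2.172 2.827
vertex 1.808 -1.899 1.966
endloop
endfacet
facet normal 0.813 0.229 -0.536
outer loop
vertex 2.355 -0.175 3.532
vertex 2.453 -2.172 2.827
vertex 1.71 0.098 2.671
endloop
endfacet
facet normal -0.402 0.784 -0.472
outer loop
vertex -0.933 3.251 2.039
vertex -1.936 3.029 2.524
vertex -1.196 3.719 3.04
endloop
endfacet
facet normal 0.291 0.894 -0.341
outer loop
vertex -0.933 3.251 2.039
vertex -1.196 3.719 3.04
vertex -0.151 3.31 2.861
endloop
endfacet
facet normal 0.660 0.368 -0.655
outer loop
vertex -0.933 3.251 2.039
vertex -0.151 3.31 2.861
vertex -0.246 2.368 2.235
endloop
endfacet
facet normal 0.196 -0.065 -0.979
outer loop
vertex -0.933 3.251 2.039
vertex -0.246 2.368 2.235
vertex -1.349 2.194 2.026
endloop
endfacet
facet normal -0.461 0.192 -0.866
outer loop
vertex -0.933 3.251 2.039
vertex -1.349 2.194 2.026
vertex -1.936 3.029 2.524
endloop
endfacet
facet normal 0.393 0.845 0.362
outer loop
vertex -0.151 3.31 2.861
vertex -1.196 3.719 3.04
vertex -0.671 3.126 3.854
endloop
endfacet
facet normal -0.728 0.668 0.151
outer loop
vertex -1.196 3.719 3.04
vertex -1.936 3.029 2.524
vertex -1.774 2.952 3.645
endloop
endfacet
facet normal -0.825 -0.290 -0.486
outer loop
vertex -1.936 3.029 2.524
vertex -1.349 2.194 2.026
vertex -1.869 2.01 3.019
endloop
endfacet
facet normal 0.238 -0.706 -0.667
outer loop
vertex -1.349 2.194 2.026
vertex -0.246 2.368 2.235
vertex -0.824 1.601 2.84
endloop
endfacet
facet normal 0.990 -0.005 -0.143
outer loop
vertex -0.246 2.368 2.235
vertex -0.151 3.31 2.861
vertex -0.084 2.291 3.356
endloop
endfacet
facet normal -0.196 0.065 0.979
outer loop
vertex -1.087 2.069 3.841
vertex -0.671 3.126 3.854
vertex -1.774 2.952 3.645
endloop
endfacet
facet normal -0.660 -0.368 0.655
outer loop
vertex -1.087 2.069 3.841
vertex -1.774 2.952 3.645
vertex -1.869 2.01 3.019
endloop
endfacet
facet normal -0.291 -0.894 0.341
outer loop
vertex -1.087 2.069 3.841
vertex -1.869 2.01 3.019
vertex -0.824 1.601 2.84
endloop
endfacet
facet normal 0.402 -0.784 0.472
outer loop
vertex -1.087 2.069 3.841
vertex -0.824 1.601 2.84
vertex -0.084 2.291 3.356
endloop
endfacet
facet normal 0.461 -0.192 0.866
outer loop
vertex -1.087 2.069 3.841
vertex -0.084 2.291 3.356
vertex -0.671 3.126 3.854
endloop
endfacet
facet normal -0.238 0.706 0.667
outer loop
vertex -1.774 2.952 3.645
vertex -0.671 3.126 3.854
vertex -1.196 3.719 3.04
endloop
endfacet
facet normal -0.990 0.005 0.143
outer loop
vertex -1.869 2.01 3.019
vertex -1.774 2.952 3.645
vertex -1.936 3.029 2.524
endloop
endfacet
facet normal -0.393 -0.845 -0.362
outer loop
vertex -0.824 1.601 2.84
vertex -1.869 2.01 3.019
vertex -1.349 2.194 2.026
endloop
endfacet
facet normal 0.728 -0.668 -0.151
outer loop
vertex -0.084 2.291 3.356
vertex -0.824 1.601 2.84
vertex -0.246 2.368 2.235
endloop
endfacet
facet normal 0.825 0.290 0.486
outer loop
vertex -0.671 3.126 3.854
vertex -0.084 2.291 3.356
vertex -0.151 3.31 2.861
endloop
endfacet

endsolid


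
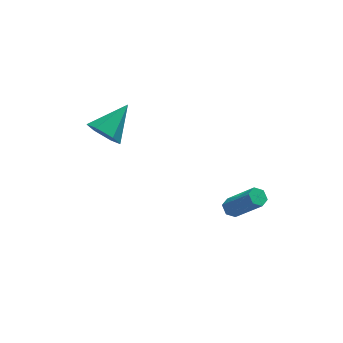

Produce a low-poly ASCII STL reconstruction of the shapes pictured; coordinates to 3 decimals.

solid 
facet normal -0.656 -0.558 -0.508
outer loop
vertex -1.965 3.405 1.417
vertex -2.333 3.094 2.235
vertex -2.681 3.877 1.824
endloop
endfacet
facet normal 0.263 0.827 -0.497
outer loop
vertex -1.965 3.405 1.417
vertex -2.681 3.877 1.824
vertex -1.027 4.206 3.245
endloop
endfacet
facet normal -0.657 -0.558 -0.507
outer loop
vertex -2.681 3.877 1.824
vertex -2.333 3.094 2.235
vertex -3.05 3.567 2.643
endloop
endfacet
facet normal -0.347 0.918 0.191
outer loop
vertex -2.681 3.877 1.824
vertex -3.05 3.567 2.643
vertex -1.027 4.206 3.245
endloop
endfacet
facet normal -0.657 -0.558 -0.507
outer loop
vertex -3.05 3.567 2.643
vertex -2.333 3.094 2.235
vertex -2.702 2.784 3.054
endloop
endfacet
facet normal -0.359 0.304 0.883
outer loop
vertex -3.05 3.567 2.643
vertex -2.702 2.784 3.054
vertex -1.027 4.206 3.245
endloop
endfacet
facet normal -0.656 -0.559 -0.507
outer loop
vertex -2.702 2.784 3.054
vertex -2.333 3.094 2.235
vertex -1.985 2.312 2.647
endloop
endfacet
facet normal 0.239 -0.400 0.885
outer loop
vertex -2.702 2.784 3.054
vertex -1.985 2.312 2.647
vertex -1.027 4.206 3.245
endloop
endfacet
facet normal -0.656 -0.559 -0.507
outer loop
vertex -1.985 2.312 2.647
vertex -2.333 3.094 2.235
vertex -1.617 2.622 1.828
endloop
endfacet
facet normal 0.849 -0.491 0.196
outer loop
vertex -1.985 2.312 2.647
vertex -1.617 2.622 1.828
vertex -1.027 4.206 3.245
endloop
endfacet
facet normal -0.656 -0.558 -0.508
outer loop
vertex -1.617 2.622 1.828
vertex -2.333 3.094 2.235
vertex -1.965 3.405 1.417
endloop
endfacet
facet normal 0.860 0.122 -0.495
outer loop
vertex -1.617 2.622 1.828
vertex -1.965 3.405 1.417
vertex -1.027 4.206 3.245
endloop
endfacet
facet normal -0.497 0.421 -0.758
outer loop
vertex 3.645 0.167 -1.704
vertex 3.202 0.166 -1.414
vertex 3.529 0.583 -1.397
endloop
endfacet
facet normal 0.839 0.455 -0.299
outer loop
vertex 3.645 0.167 -1.704
vertex 3.529 0.583 -1.397
vertex 4.701 -0.726 -0.097
endloop
endfacet
facet normal 0.839 0.455 -0.299
outer loop
vertex 4.701 -0.726 -0.097
vertex 3.529 0.583 -1.397
vertex 4.585 -0.31 0.21
endloop
endfacet
facet normal 0.498 -0.421 0.758
outer loop
vertex 4.701 -0.726 -0.097
vertex 4.585 -0.31 0.21
vertex 4.258 -0.726 0.194
endloop
endfacet
facet normal -0.498 0.422 -0.757
outer loop
vertex 3.529 0.583 -1.397
vertex 3.202 0.166 -1.414
vertex 3.086 0.582 -1.106
endloop
endfacet
facet normal 0.230 0.907 0.353
outer loop
vertex 3.529 0.583 -1.397
vertex 3.086 0.582 -1.106
vertex 4.585 -0.31 0.21
endloop
endfacet
facet normal 0.231 0.907 0.352
outer loop
vertex 4.585 -0.31 0.21
vertex 3.086 0.582 -1.106
vertex 4.142 -0.31 0.501
endloop
endfacet
facet normal 0.498 -0.421 0.758
outer loop
vertex 4.585 -0.31 0.21
vertex 4.142 -0.31 0.501
vertex 4.258 -0.726 0.194
endloop
endfacet
facet normal -0.498 0.422 -0.758
outer loop
vertex 3.086 0.582 -1.106
vertex 3.202 0.166 -1.414
vertex 2.759 0.166 -1.123
endloop
endfacet
facet normal -0.609 0.452 0.651
outer loop
vertex 3.086 0.582 -1.106
vertex 2.759 0.166 -1.123
vertex 4.142 -0.31 0.501
endloop
endfacet
facet normal -0.610 0.452 0.652
outer loop
vertex 4.142 -0.31 0.501
vertex 2.759 0.166 -1.123
vertex 3.815 -0.727 0.484
endloop
endfacet
facet normal 0.497 -0.421 0.758
outer loop
vertex 4.142 -0.31 0.501
vertex 3.815 -0.727 0.484
vertex 4.258 -0.726 0.194
endloop
endfacet
facet normal -0.498 0.421 -0.758
outer loop
vertex 2.759 0.166 -1.123
vertex 3.202 0.166 -1.414
vertex 2.875 -0.25 -1.43
endloop
endfacet
facet normal -0.839 -0.455 0.299
outer loop
vertex 2.759 0.166 -1.123
vertex 2.875 -0.25 -1.43
vertex 3.815 -0.727 0.484
endloop
endfacet
facet normal -0.839 -0.455 0.299
outer loop
vertex 3.815 -0.727 0.484
vertex 2.875 -0.25 -1.43
vertex 3.931 -1.143 0.177
endloop
endfacet
facet normal 0.497 -0.421 0.758
outer loop
vertex 3.815 -0.727 0.484
vertex 3.931 -1.143 0.177
vertex 4.258 -0.726 0.194
endloop
endfacet
facet normal -0.498 0.421 -0.758
outer loop
vertex 2.875 -0.25 -1.43
vertex 3.202 0.166 -1.414
vertex 3.318 -0.25 -1.721
endloop
endfacet
facet normal -0.231 -0.907 -0.352
outer loop
vertex 2.875 -0.25 -1.43
vertex 3.318 -0.25 -1.721
vertex 3.931 -1.143 0.177
endloop
endfacet
facet normal -0.230 -0.907 -0.353
outer loop
vertex 3.931 -1.143 0.177
vertex 3.318 -0.25 -1.721
vertex 4.374 -1.142 -0.114
endloop
endfacet
facet normal 0.498 -0.422 0.757
outer loop
vertex 3.931 -1.143 0.177
vertex 4.374 -1.142 -0.114
vertex 4.258 -0.726 0.194
endloop
endfacet
facet normal -0.497 0.421 -0.758
outer loop
vertex 3.318 -0.25 -1.721
vertex 3.202 0.166 -1.414
vertex 3.645 0.167 -1.704
endloop
endfacet
facet normal 0.610 -0.452 -0.651
outer loop
vertex 3.318 -0.25 -1.721
vertex 3.645 0.167 -1.704
vertex 4.374 -1.142 -0.114
endloop
endfacet
facet normal 0.609 -0.452 -0.652
outer loop
vertex 4.374 -1.142 -0.114
vertex 3.645 0.167 -1.704
vertex 4.701 -0.726 -0.097
endloop
endfacet
facet normal 0.498 -0.422 0.758
outer loop
vertex 4.374 -1.142 -0.114
vertex 4.701 -0.726 -0.097
vertex 4.258 -0.726 0.194
endloop
endfacet

endsolid


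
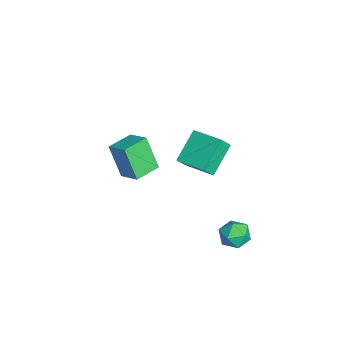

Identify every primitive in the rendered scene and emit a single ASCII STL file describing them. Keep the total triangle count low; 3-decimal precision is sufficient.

solid 
facet normal -0.687 -0.713 -0.138
outer loop
vertex -2.769 -1.178 -2.611
vertex -4.003 -0.217 -1.43
vertex -3.146 -0.657 -3.428
endloop
endfacet
facet normal 0.629 -0.490 -0.603
outer loop
vertex -1.957 0.577 -3.19
vertex -2.769 -1.178 -2.611
vertex -3.146 -0.657 -3.428
endloop
endfacet
facet normal -0.687 -0.713 -0.138
outer loop
vertex -3.146 -0.657 -3.428
vertex -4.003 -0.217 -1.43
vertex -4.38 0.304 -2.247
endloop
endfacet
facet normal -0.362 0.501 -0.786
outer loop
vertex -4.38 0.304 -2.247
vertex -1.957 0.577 -3.19
vertex -3.146 -0.657 -3.428
endloop
endfacet
facet normal 0.362 -0.501 0.786
outer loop
vertex -2.769 -1.178 -2.611
vertex -2.814 1.017 -1.192
vertex -4.003 -0.217 -1.43
endloop
endfacet
facet normal 0.629 -0.490 -0.603
outer loop
vertex -1.58 0.056 -2.373
vertex -2.769 -1.178 -2.611
vertex -1.957 0.577 -3.19
endloop
endfacet
facet normal 0.362 -0.501 0.786
outer loop
vertex -1.58 0.056 -2.373
vertex -2.814 1.017 -1.192
vertex -2.769 -1.178 -2.611
endloop
endfacet
facet normal -0.629 0.490 0.603
outer loop
vertex -4.003 -0.217 -1.43
vertex -2.814 1.017 -1.192
vertex -4.38 0.304 -2.247
endloop
endfacet
facet normal -0.362 0.501 -0.786
outer loop
vertex -3.191 1.538 -2.009
vertex -1.957 0.577 -3.19
vertex -4.38 0.304 -2.247
endloop
endfacet
facet normal -0.629 0.490 0.603
outer loop
vertex -4.38 0.304 -2.247
vertex -2.814 1.017 -1.192
vertex -3.191 1.538 -2.009
endloop
endfacet
facet normal 0.687 0.713 0.138
outer loop
vertex -3.191 1.538 -2.009
vertex -1.58 0.056 -2.373
vertex -1.957 0.577 -3.19
endloop
endfacet
facet normal 0.687 0.713 0.138
outer loop
vertex -2.814 1.017 -1.192
vertex -1.58 0.056 -2.373
vertex -3.191 1.538 -2.009
endloop
endfacet
facet normal -0.620 0.784 0.023
outer loop
vertex -0.526 -3.536 1.706
vertex 0.355 -2.855 2.228
vertex 0.075 -3.011 0.004
endloop
endfacet
facet normal -0.716 -0.554 -0.424
outer loop
vertex 0.925 -4.085 -0.028
vertex -0.526 -3.536 1.706
vertex 0.075 -3.011 0.004
endloop
endfacet
facet normal -0.619 0.785 0.023
outer loop
vertex 0.075 -3.011 0.004
vertex 0.355 -2.855 2.228
vertex 0.957 -2.33 0.525
endloop
endfacet
facet normal 0.319 0.280 -0.906
outer loop
vertex 0.957 -2.33 0.525
vertex 0.925 -4.085 -0.028
vertex 0.075 -3.011 0.004
endloop
endfacet
facet normal -0.320 -0.280 0.905
outer loop
vertex -0.526 -3.536 1.706
vertex 1.205 -3.929 2.196
vertex 0.355 -2.855 2.228
endloop
endfacet
facet normal -0.716 -0.554 -0.424
outer loop
vertex 0.323 -4.61 1.675
vertex -0.526 -3.536 1.706
vertex 0.925 -4.085 -0.028
endloop
endfacet
facet normal -0.320 -0.279 0.906
outer loop
vertex 0.323 -4.61 1.675
vertex 1.205 -3.929 2.196
vertex -0.526 -3.536 1.706
endloop
endfacet
facet normal 0.716 0.554 0.424
outer loop
vertex 0.355 -2.855 2.228
vertex 1.205 -3.929 2.196
vertex 0.957 -2.33 0.525
endloop
endfacet
facet normal 0.320 0.279 -0.905
outer loop
vertex 1.806 -3.404 0.494
vertex 0.925 -4.085 -0.028
vertex 0.957 -2.33 0.525
endloop
endfacet
facet normal 0.716 0.554 0.424
outer loop
vertex 0.957 -2.33 0.525
vertex 1.205 -3.929 2.196
vertex 1.806 -3.404 0.494
endloop
endfacet
facet normal 0.620 -0.784 -0.023
outer loop
vertex 1.806 -3.404 0.494
vertex 0.323 -4.61 1.675
vertex 0.925 -4.085 -0.028
endloop
endfacet
facet normal 0.620 -0.785 -0.023
outer loop
vertex 1.205 -3.929 2.196
vertex 0.323 -4.61 1.675
vertex 1.806 -3.404 0.494
endloop
endfacet
facet normal 0.117 0.501 0.857
outer loop
vertex 2.579 1.685 -2.665
vertex 2.849 0.972 -2.285
vertex 3.408 1.491 -2.665
endloop
endfacet
facet normal 0.218 0.930 0.295
outer loop
vertex 2.579 1.685 -2.665
vertex 3.408 1.491 -2.665
vertex 3.043 1.8 -3.369
endloop
endfacet
facet normal -0.377 0.921 -0.098
outer loop
vertex 2.579 1.685 -2.665
vertex 3.043 1.8 -3.369
vertex 2.259 1.473 -3.425
endloop
endfacet
facet normal -0.845 0.486 0.220
outer loop
vertex 2.579 1.685 -2.665
vertex 2.259 1.473 -3.425
vertex 2.139 0.961 -2.755
endloop
endfacet
facet normal -0.540 0.227 0.810
outer loop
vertex 2.579 1.685 -2.665
vertex 2.139 0.961 -2.755
vertex 2.849 0.972 -2.285
endloop
endfacet
facet normal 0.746 0.658 -0.098
outer loop
vertex 3.043 1.8 -3.369
vertex 3.408 1.491 -2.665
vertex 3.601 1.159 -3.425
endloop
endfacet
facet normal 0.584 -0.036 0.811
outer loop
vertex 3.408 1.491 -2.665
vertex 2.849 0.972 -2.285
vertex 3.481 0.647 -2.755
endloop
endfacet
facet normal -0.479 -0.481 0.734
outer loop
vertex 2.849 0.972 -2.285
vertex 2.139 0.961 -2.755
vertex 2.697 0.32 -2.811
endloop
endfacet
facet normal -0.973 -0.061 -0.221
outer loop
vertex 2.139 0.961 -2.755
vertex 2.259 1.473 -3.425
vertex 2.332 0.629 -3.515
endloop
endfacet
facet normal -0.216 0.643 -0.735
outer loop
vertex 2.259 1.473 -3.425
vertex 3.043 1.8 -3.369
vertex 2.891 1.148 -3.895
endloop
endfacet
facet normal 0.845 -0.486 -0.220
outer loop
vertex 3.161 0.435 -3.515
vertex 3.601 1.159 -3.425
vertex 3.481 0.647 -2.755
endloop
endfacet
facet normal 0.377 -0.921 0.098
outer loop
vertex 3.161 0.435 -3.515
vertex 3.481 0.647 -2.755
vertex 2.697 0.32 -2.811
endloop
endfacet
facet normal -0.218 -0.930 -0.295
outer loop
vertex 3.161 0.435 -3.515
vertex 2.697 0.32 -2.811
vertex 2.332 0.629 -3.515
endloop
endfacet
facet normal -0.117 -0.501 -0.857
outer loop
vertex 3.161 0.435 -3.515
vertex 2.332 0.629 -3.515
vertex 2.891 1.148 -3.895
endloop
endfacet
facet normal 0.540 -0.227 -0.810
outer loop
vertex 3.161 0.435 -3.515
vertex 2.891 1.148 -3.895
vertex 3.601 1.159 -3.425
endloop
endfacet
facet normal 0.973 0.061 0.221
outer loop
vertex 3.481 0.647 -2.755
vertex 3.601 1.159 -3.425
vertex 3.408 1.491 -2.665
endloop
endfacet
facet normal 0.216 -0.643 0.735
outer loop
vertex 2.697 0.32 -2.811
vertex 3.481 0.647 -2.755
vertex 2.849 0.972 -2.285
endloop
endfacet
facet normal -0.746 -0.658 0.098
outer loop
vertex 2.332 0.629 -3.515
vertex 2.697 0.32 -2.811
vertex 2.139 0.961 -2.755
endloop
endfacet
facet normal -0.584 0.036 -0.811
outer loop
vertex 2.891 1.148 -3.895
vertex 2.332 0.629 -3.515
vertex 2.259 1.473 -3.425
endloop
endfacet
facet normal 0.479 0.481 -0.734
outer loop
vertex 3.601 1.159 -3.425
vertex 2.891 1.148 -3.895
vertex 3.043 1.8 -3.369
endloop
endfacet

endsolid


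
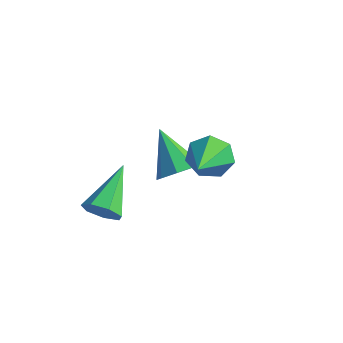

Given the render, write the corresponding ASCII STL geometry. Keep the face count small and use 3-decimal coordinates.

solid 
facet normal -0.353 0.789 -0.503
outer loop
vertex 0.378 -0.415 2.388
vertex -0.046 -0.936 1.869
vertex -0.308 -0.588 2.598
endloop
endfacet
facet normal 0.217 0.276 0.936
outer loop
vertex 0.378 -0.415 2.388
vertex -0.308 -0.588 2.598
vertex 0.726 -2.664 2.971
endloop
endfacet
facet normal -0.353 0.789 -0.503
outer loop
vertex -0.308 -0.588 2.598
vertex -0.046 -0.936 1.869
vertex -0.797 -1.023 2.259
endloop
endfacet
facet normal -0.506 -0.098 0.857
outer loop
vertex -0.308 -0.588 2.598
vertex -0.797 -1.023 2.259
vertex 0.726 -2.664 2.971
endloop
endfacet
facet normal -0.353 0.789 -0.503
outer loop
vertex -0.797 -1.023 2.259
vertex -0.046 -0.936 1.869
vertex -0.721 -1.393 1.625
endloop
endfacet
facet normal -0.761 -0.595 0.256
outer loop
vertex -0.797 -1.023 2.259
vertex -0.721 -1.393 1.625
vertex 0.726 -2.664 2.971
endloop
endfacet
facet normal -0.352 0.789 -0.504
outer loop
vertex -0.721 -1.393 1.625
vertex -0.046 -0.936 1.869
vertex -0.137 -1.42 1.175
endloop
endfacet
facet normal -0.355 -0.840 -0.411
outer loop
vertex -0.721 -1.393 1.625
vertex -0.137 -1.42 1.175
vertex 0.726 -2.664 2.971
endloop
endfacet
facet normal -0.353 0.788 -0.504
outer loop
vertex -0.137 -1.42 1.175
vertex -0.046 -0.936 1.869
vertex 0.515 -1.082 1.247
endloop
endfacet
facet normal 0.407 -0.648 -0.644
outer loop
vertex -0.137 -1.42 1.175
vertex 0.515 -1.082 1.247
vertex 0.726 -2.664 2.971
endloop
endfacet
facet normal -0.353 0.789 -0.503
outer loop
vertex 0.515 -1.082 1.247
vertex -0.046 -0.936 1.869
vertex 0.744 -0.635 1.787
endloop
endfacet
facet normal 0.950 -0.164 -0.267
outer loop
vertex 0.515 -1.082 1.247
vertex 0.744 -0.635 1.787
vertex 0.726 -2.664 2.971
endloop
endfacet
facet normal -0.353 0.789 -0.504
outer loop
vertex 0.744 -0.635 1.787
vertex -0.046 -0.936 1.869
vertex 0.378 -0.415 2.388
endloop
endfacet
facet normal 0.865 0.247 0.436
outer loop
vertex 0.744 -0.635 1.787
vertex 0.378 -0.415 2.388
vertex 0.726 -2.664 2.971
endloop
endfacet
facet normal 0.232 -0.866 -0.443
outer loop
vertex -2.76 -2.389 -2.119
vertex -3.216 -2.759 -1.635
vertex -3.387 -2.458 -2.312
endloop
endfacet
facet normal 0.125 0.734 -0.668
outer loop
vertex -2.76 -2.389 -2.119
vertex -3.387 -2.458 -2.312
vertex -3.704 -0.941 -0.705
endloop
endfacet
facet normal 0.233 -0.865 -0.444
outer loop
vertex -3.387 -2.458 -2.312
vertex -3.216 -2.759 -1.635
vertex -3.885 -2.754 -1.996
endloop
endfacet
facet normal -0.655 0.480 -0.583
outer loop
vertex -3.387 -2.458 -2.312
vertex -3.885 -2.754 -1.996
vertex -3.704 -0.941 -0.705
endloop
endfacet
facet normal 0.233 -0.866 -0.443
outer loop
vertex -3.885 -2.754 -1.996
vertex -3.216 -2.759 -1.635
vertex -3.879 -3.053 -1.409
endloop
endfacet
facet normal -0.997 0.068 0.045
outer loop
vertex -3.885 -2.754 -1.996
vertex -3.879 -3.053 -1.409
vertex -3.704 -0.941 -0.705
endloop
endfacet
facet normal 0.233 -0.866 -0.444
outer loop
vertex -3.879 -3.053 -1.409
vertex -3.216 -2.759 -1.635
vertex -3.374 -3.131 -0.992
endloop
endfacet
facet normal -0.642 -0.194 0.742
outer loop
vertex -3.879 -3.053 -1.409
vertex -3.374 -3.131 -0.992
vertex -3.704 -0.941 -0.705
endloop
endfacet
facet normal 0.232 -0.866 -0.444
outer loop
vertex -3.374 -3.131 -0.992
vertex -3.216 -2.759 -1.635
vertex -2.75 -2.929 -1.06
endloop
endfacet
facet normal 0.142 -0.108 0.984
outer loop
vertex -3.374 -3.131 -0.992
vertex -2.75 -2.929 -1.06
vertex -3.704 -0.941 -0.705
endloop
endfacet
facet normal 0.233 -0.865 -0.445
outer loop
vertex -2.75 -2.929 -1.06
vertex -3.216 -2.759 -1.635
vertex -2.477 -2.598 -1.561
endloop
endfacet
facet normal 0.764 0.262 0.589
outer loop
vertex -2.75 -2.929 -1.06
vertex -2.477 -2.598 -1.561
vertex -3.704 -0.941 -0.705
endloop
endfacet
facet normal 0.233 -0.866 -0.443
outer loop
vertex -2.477 -2.598 -1.561
vertex -3.216 -2.759 -1.635
vertex -2.76 -2.389 -2.119
endloop
endfacet
facet normal 0.758 0.636 -0.146
outer loop
vertex -2.477 -2.598 -1.561
vertex -2.76 -2.389 -2.119
vertex -3.704 -0.941 -0.705
endloop
endfacet
facet normal 0.689 -0.294 -0.662
outer loop
vertex -2.181 1.632 -1.743
vertex -2.742 1.015 -2.053
vertex -2.57 1.865 -2.251
endloop
endfacet
facet normal 0.142 0.936 0.321
outer loop
vertex -2.181 1.632 -1.743
vertex -2.57 1.865 -2.251
vertex -4.078 1.585 -0.767
endloop
endfacet
facet normal 0.689 -0.294 -0.663
outer loop
vertex -2.57 1.865 -2.251
vertex -2.742 1.015 -2.053
vertex -3.06 1.6 -2.643
endloop
endfacet
facet normal -0.350 0.919 -0.183
outer loop
vertex -2.57 1.865 -2.251
vertex -3.06 1.6 -2.643
vertex -4.078 1.585 -0.767
endloop
endfacet
facet normal 0.689 -0.294 -0.663
outer loop
vertex -3.06 1.6 -2.643
vertex -2.742 1.015 -2.053
vertex -3.364 0.992 -2.689
endloop
endfacet
facet normal -0.795 0.430 -0.428
outer loop
vertex -3.06 1.6 -2.643
vertex -3.364 0.992 -2.689
vertex -4.078 1.585 -0.767
endloop
endfacet
facet normal 0.689 -0.294 -0.663
outer loop
vertex -3.364 0.992 -2.689
vertex -2.742 1.015 -2.053
vertex -3.303 0.397 -2.362
endloop
endfacet
facet normal -0.931 -0.244 -0.271
outer loop
vertex -3.364 0.992 -2.689
vertex -3.303 0.397 -2.362
vertex -4.078 1.585 -0.767
endloop
endfacet
facet normal 0.689 -0.294 -0.662
outer loop
vertex -3.303 0.397 -2.362
vertex -2.742 1.015 -2.053
vertex -2.914 0.164 -1.854
endloop
endfacet
facet normal -0.680 -0.707 0.196
outer loop
vertex -3.303 0.397 -2.362
vertex -2.914 0.164 -1.854
vertex -4.078 1.585 -0.767
endloop
endfacet
facet normal 0.689 -0.294 -0.662
outer loop
vertex -2.914 0.164 -1.854
vertex -2.742 1.015 -2.053
vertex -2.424 0.43 -1.462
endloop
endfacet
facet normal -0.187 -0.689 0.701
outer loop
vertex -2.914 0.164 -1.854
vertex -2.424 0.43 -1.462
vertex -4.078 1.585 -0.767
endloop
endfacet
facet normal 0.689 -0.294 -0.662
outer loop
vertex -2.424 0.43 -1.462
vertex -2.742 1.015 -2.053
vertex -2.12 1.038 -1.416
endloop
endfacet
facet normal 0.257 -0.200 0.945
outer loop
vertex -2.424 0.43 -1.462
vertex -2.12 1.038 -1.416
vertex -4.078 1.585 -0.767
endloop
endfacet
facet normal 0.689 -0.294 -0.662
outer loop
vertex -2.12 1.038 -1.416
vertex -2.742 1.015 -2.053
vertex -2.181 1.632 -1.743
endloop
endfacet
facet normal 0.394 0.474 0.788
outer loop
vertex -2.12 1.038 -1.416
vertex -2.181 1.632 -1.743
vertex -4.078 1.585 -0.767
endloop
endfacet

endsolid


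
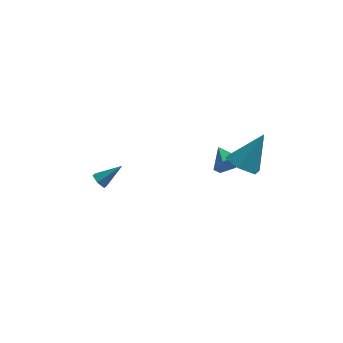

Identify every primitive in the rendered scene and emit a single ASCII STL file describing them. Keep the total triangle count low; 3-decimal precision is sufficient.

solid 
facet normal -0.512 -0.312 -0.801
outer loop
vertex 3.518 -1.392 2.149
vertex 2.655 -1.368 2.691
vertex 2.957 -0.541 2.176
endloop
endfacet
facet normal 0.804 0.538 -0.252
outer loop
vertex 3.518 -1.392 2.149
vertex 2.957 -0.541 2.176
vertex 3.765 -0.692 4.429
endloop
endfacet
facet normal -0.512 -0.312 -0.801
outer loop
vertex 2.957 -0.541 2.176
vertex 2.655 -1.368 2.691
vertex 2.093 -0.517 2.719
endloop
endfacet
facet normal 0.057 0.997 0.046
outer loop
vertex 2.957 -0.541 2.176
vertex 2.093 -0.517 2.719
vertex 3.765 -0.692 4.429
endloop
endfacet
facet normal -0.512 -0.312 -0.801
outer loop
vertex 2.093 -0.517 2.719
vertex 2.655 -1.368 2.691
vertex 1.791 -1.344 3.234
endloop
endfacet
facet normal -0.554 0.576 0.601
outer loop
vertex 2.093 -0.517 2.719
vertex 1.791 -1.344 3.234
vertex 3.765 -0.692 4.429
endloop
endfacet
facet normal -0.512 -0.313 -0.800
outer loop
vertex 1.791 -1.344 3.234
vertex 2.655 -1.368 2.691
vertex 2.353 -2.195 3.207
endloop
endfacet
facet normal -0.418 -0.303 0.856
outer loop
vertex 1.791 -1.344 3.234
vertex 2.353 -2.195 3.207
vertex 3.765 -0.692 4.429
endloop
endfacet
facet normal -0.512 -0.312 -0.800
outer loop
vertex 2.353 -2.195 3.207
vertex 2.655 -1.368 2.691
vertex 3.216 -2.219 2.664
endloop
endfacet
facet normal 0.329 -0.762 0.557
outer loop
vertex 2.353 -2.195 3.207
vertex 3.216 -2.219 2.664
vertex 3.765 -0.692 4.429
endloop
endfacet
facet normal -0.512 -0.312 -0.801
outer loop
vertex 3.216 -2.219 2.664
vertex 2.655 -1.368 2.691
vertex 3.518 -1.392 2.149
endloop
endfacet
facet normal 0.940 -0.341 0.003
outer loop
vertex 3.216 -2.219 2.664
vertex 3.518 -1.392 2.149
vertex 3.765 -0.692 4.429
endloop
endfacet
facet normal -0.774 -0.193 -0.603
outer loop
vertex -4.136 3.26 -3.345
vertex -4.498 3.299 -2.893
vertex -4.372 3.771 -3.206
endloop
endfacet
facet normal 0.698 0.469 -0.541
outer loop
vertex -4.136 3.26 -3.345
vertex -4.372 3.771 -3.206
vertex -3.282 3.601 -1.947
endloop
endfacet
facet normal -0.774 -0.193 -0.603
outer loop
vertex -4.372 3.771 -3.206
vertex -4.498 3.299 -2.893
vertex -4.734 3.81 -2.754
endloop
endfacet
facet normal 0.132 0.991 0.020
outer loop
vertex -4.372 3.771 -3.206
vertex -4.734 3.81 -2.754
vertex -3.282 3.601 -1.947
endloop
endfacet
facet normal -0.774 -0.193 -0.603
outer loop
vertex -4.734 3.81 -2.754
vertex -4.498 3.299 -2.893
vertex -4.859 3.337 -2.442
endloop
endfacet
facet normal -0.331 0.579 0.745
outer loop
vertex -4.734 3.81 -2.754
vertex -4.859 3.337 -2.442
vertex -3.282 3.601 -1.947
endloop
endfacet
facet normal -0.774 -0.193 -0.603
outer loop
vertex -4.859 3.337 -2.442
vertex -4.498 3.299 -2.893
vertex -4.623 2.826 -2.581
endloop
endfacet
facet normal -0.226 -0.352 0.908
outer loop
vertex -4.859 3.337 -2.442
vertex -4.623 2.826 -2.581
vertex -3.282 3.601 -1.947
endloop
endfacet
facet normal -0.775 -0.192 -0.602
outer loop
vertex -4.623 2.826 -2.581
vertex -4.498 3.299 -2.893
vertex -4.262 2.787 -3.033
endloop
endfacet
facet normal 0.341 -0.874 0.347
outer loop
vertex -4.623 2.826 -2.581
vertex -4.262 2.787 -3.033
vertex -3.282 3.601 -1.947
endloop
endfacet
facet normal -0.774 -0.192 -0.603
outer loop
vertex -4.262 2.787 -3.033
vertex -4.498 3.299 -2.893
vertex -4.136 3.26 -3.345
endloop
endfacet
facet normal 0.802 -0.463 -0.377
outer loop
vertex -4.262 2.787 -3.033
vertex -4.136 3.26 -3.345
vertex -3.282 3.601 -1.947
endloop
endfacet
facet normal 0.371 -0.867 -0.333
outer loop
vertex 2.552 -0.209 2.219
vertex 2.11 -0.109 1.466
vertex 2.926 0.211 1.542
endloop
endfacet
facet normal 0.522 0.565 0.639
outer loop
vertex 2.552 -0.209 2.219
vertex 2.926 0.211 1.542
vertex 1.63 1.009 1.894
endloop
endfacet
facet normal 0.371 -0.867 -0.333
outer loop
vertex 2.926 0.211 1.542
vertex 2.11 -0.109 1.466
vertex 2.483 0.311 0.788
endloop
endfacet
facet normal 0.483 0.859 -0.170
outer loop
vertex 2.926 0.211 1.542
vertex 2.483 0.311 0.788
vertex 1.63 1.009 1.894
endloop
endfacet
facet normal 0.372 -0.867 -0.332
outer loop
vertex 2.483 0.311 0.788
vertex 2.11 -0.109 1.466
vertex 1.667 -0.01 0.712
endloop
endfacet
facet normal -0.229 0.734 -0.640
outer loop
vertex 2.483 0.311 0.788
vertex 1.667 -0.01 0.712
vertex 1.63 1.009 1.894
endloop
endfacet
facet normal 0.371 -0.867 -0.332
outer loop
vertex 1.667 -0.01 0.712
vertex 2.11 -0.109 1.466
vertex 1.294 -0.429 1.389
endloop
endfacet
facet normal -0.900 0.316 -0.300
outer loop
vertex 1.667 -0.01 0.712
vertex 1.294 -0.429 1.389
vertex 1.63 1.009 1.894
endloop
endfacet
facet normal 0.371 -0.867 -0.333
outer loop
vertex 1.294 -0.429 1.389
vertex 2.11 -0.109 1.466
vertex 1.736 -0.529 2.143
endloop
endfacet
facet normal -0.861 0.023 0.508
outer loop
vertex 1.294 -0.429 1.389
vertex 1.736 -0.529 2.143
vertex 1.63 1.009 1.894
endloop
endfacet
facet normal 0.371 -0.867 -0.333
outer loop
vertex 1.736 -0.529 2.143
vertex 2.11 -0.109 1.466
vertex 2.552 -0.209 2.219
endloop
endfacet
facet normal -0.149 0.148 0.978
outer loop
vertex 1.736 -0.529 2.143
vertex 2.552 -0.209 2.219
vertex 1.63 1.009 1.894
endloop
endfacet

endsolid


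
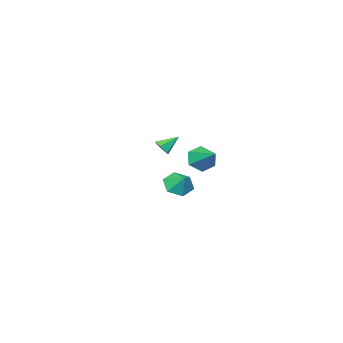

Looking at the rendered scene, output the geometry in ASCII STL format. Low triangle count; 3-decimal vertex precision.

solid 
facet normal -0.256 -0.687 -0.680
outer loop
vertex -3.028 -3.719 -3.685
vertex -3.978 -3.705 -3.341
vertex -3.7 -3.076 -4.081
endloop
endfacet
facet normal 0.714 0.696 -0.082
outer loop
vertex -3.028 -3.719 -3.685
vertex -3.7 -3.076 -4.081
vertex -3.682 -2.915 -2.559
endloop
endfacet
facet normal -0.257 -0.686 -0.680
outer loop
vertex -3.7 -3.076 -4.081
vertex -3.978 -3.705 -3.341
vertex -4.649 -3.062 -3.736
endloop
endfacet
facet normal -0.023 0.994 -0.105
outer loop
vertex -3.7 -3.076 -4.081
vertex -4.649 -3.062 -3.736
vertex -3.682 -2.915 -2.559
endloop
endfacet
facet normal -0.257 -0.686 -0.681
outer loop
vertex -4.649 -3.062 -3.736
vertex -3.978 -3.705 -3.341
vertex -4.927 -3.691 -2.997
endloop
endfacet
facet normal -0.582 0.714 0.389
outer loop
vertex -4.649 -3.062 -3.736
vertex -4.927 -3.691 -2.997
vertex -3.682 -2.915 -2.559
endloop
endfacet
facet normal -0.256 -0.687 -0.680
outer loop
vertex -4.927 -3.691 -2.997
vertex -3.978 -3.705 -3.341
vertex -4.256 -4.333 -2.601
endloop
endfacet
facet normal -0.403 0.136 0.905
outer loop
vertex -4.927 -3.691 -2.997
vertex -4.256 -4.333 -2.601
vertex -3.682 -2.915 -2.559
endloop
endfacet
facet normal -0.258 -0.687 -0.680
outer loop
vertex -4.256 -4.333 -2.601
vertex -3.978 -3.705 -3.341
vertex -3.307 -4.348 -2.946
endloop
endfacet
facet normal 0.335 -0.163 0.928
outer loop
vertex -4.256 -4.333 -2.601
vertex -3.307 -4.348 -2.946
vertex -3.682 -2.915 -2.559
endloop
endfacet
facet normal -0.257 -0.686 -0.681
outer loop
vertex -3.307 -4.348 -2.946
vertex -3.978 -3.705 -3.341
vertex -3.028 -3.719 -3.685
endloop
endfacet
facet normal 0.893 0.116 0.436
outer loop
vertex -3.307 -4.348 -2.946
vertex -3.028 -3.719 -3.685
vertex -3.682 -2.915 -2.559
endloop
endfacet
facet normal 0.716 -0.366 -0.594
outer loop
vertex 4.496 3.118 3.446
vertex 4.103 2.829 3.15
vertex 4.245 3.359 2.995
endloop
endfacet
facet normal 0.230 0.906 0.356
outer loop
vertex 4.496 3.118 3.446
vertex 4.245 3.359 2.995
vertex 3.237 3.271 3.87
endloop
endfacet
facet normal 0.716 -0.366 -0.594
outer loop
vertex 4.245 3.359 2.995
vertex 4.103 2.829 3.15
vertex 3.852 3.07 2.699
endloop
endfacet
facet normal -0.374 0.861 -0.344
outer loop
vertex 4.245 3.359 2.995
vertex 3.852 3.07 2.699
vertex 3.237 3.271 3.87
endloop
endfacet
facet normal 0.717 -0.365 -0.594
outer loop
vertex 3.852 3.07 2.699
vertex 4.103 2.829 3.15
vertex 3.711 2.54 2.855
endloop
endfacet
facet normal -0.875 0.093 -0.475
outer loop
vertex 3.852 3.07 2.699
vertex 3.711 2.54 2.855
vertex 3.237 3.271 3.87
endloop
endfacet
facet normal 0.717 -0.365 -0.594
outer loop
vertex 3.711 2.54 2.855
vertex 4.103 2.829 3.15
vertex 3.962 2.299 3.306
endloop
endfacet
facet normal -0.771 -0.629 0.093
outer loop
vertex 3.711 2.54 2.855
vertex 3.962 2.299 3.306
vertex 3.237 3.271 3.87
endloop
endfacet
facet normal 0.716 -0.366 -0.595
outer loop
vertex 3.962 2.299 3.306
vertex 4.103 2.829 3.15
vertex 4.355 2.588 3.601
endloop
endfacet
facet normal -0.166 -0.585 0.794
outer loop
vertex 3.962 2.299 3.306
vertex 4.355 2.588 3.601
vertex 3.237 3.271 3.87
endloop
endfacet
facet normal 0.716 -0.365 -0.595
outer loop
vertex 4.355 2.588 3.601
vertex 4.103 2.829 3.15
vertex 4.496 3.118 3.446
endloop
endfacet
facet normal 0.334 0.182 0.925
outer loop
vertex 4.355 2.588 3.601
vertex 4.496 3.118 3.446
vertex 3.237 3.271 3.87
endloop
endfacet
facet normal -0.270 -0.837 -0.476
outer loop
vertex 1.025 1.831 1.857
vertex 0.461 2.32 1.318
vertex 1.334 2.182 1.065
endloop
endfacet
facet normal 0.934 -0.015 0.358
outer loop
vertex 1.025 1.831 1.857
vertex 1.334 2.182 1.065
vertex 0.939 3.8 2.162
endloop
endfacet
facet normal -0.270 -0.837 -0.475
outer loop
vertex 1.334 2.182 1.065
vertex 0.461 2.32 1.318
vertex 0.77 2.67 0.526
endloop
endfacet
facet normal 0.788 0.466 -0.403
outer loop
vertex 1.334 2.182 1.065
vertex 0.77 2.67 0.526
vertex 0.939 3.8 2.162
endloop
endfacet
facet normal -0.271 -0.837 -0.476
outer loop
vertex 0.77 2.67 0.526
vertex 0.461 2.32 1.318
vertex -0.103 2.808 0.78
endloop
endfacet
facet normal -0.034 0.824 -0.566
outer loop
vertex 0.77 2.67 0.526
vertex -0.103 2.808 0.78
vertex 0.939 3.8 2.162
endloop
endfacet
facet normal -0.270 -0.837 -0.476
outer loop
vertex -0.103 2.808 0.78
vertex 0.461 2.32 1.318
vertex -0.413 2.457 1.572
endloop
endfacet
facet normal -0.711 0.702 0.033
outer loop
vertex -0.103 2.808 0.78
vertex -0.413 2.457 1.572
vertex 0.939 3.8 2.162
endloop
endfacet
facet normal -0.270 -0.837 -0.476
outer loop
vertex -0.413 2.457 1.572
vertex 0.461 2.32 1.318
vertex 0.151 1.969 2.111
endloop
endfacet
facet normal -0.567 0.222 0.794
outer loop
vertex -0.413 2.457 1.572
vertex 0.151 1.969 2.111
vertex 0.939 3.8 2.162
endloop
endfacet
facet normal -0.270 -0.837 -0.476
outer loop
vertex 0.151 1.969 2.111
vertex 0.461 2.32 1.318
vertex 1.025 1.831 1.857
endloop
endfacet
facet normal 0.256 -0.137 0.957
outer loop
vertex 0.151 1.969 2.111
vertex 1.025 1.831 1.857
vertex 0.939 3.8 2.162
endloop
endfacet

endsolid


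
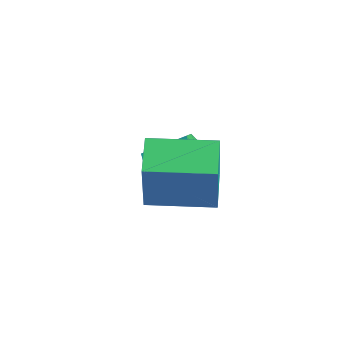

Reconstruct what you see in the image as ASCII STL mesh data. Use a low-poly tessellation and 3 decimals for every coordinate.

solid 
facet normal -0.405 -0.763 -0.504
outer loop
vertex 0.987 -3.625 -1.024
vertex 0.468 -3.401 -0.946
vertex 0.833 -3.312 -1.374
endloop
endfacet
facet normal 0.859 -0.130 -0.494
outer loop
vertex 0.987 -3.625 -1.024
vertex 0.833 -3.312 -1.374
vertex 1.51 -2.643 -0.373
endloop
endfacet
facet normal 0.860 -0.131 -0.494
outer loop
vertex 1.51 -2.643 -0.373
vertex 0.833 -3.312 -1.374
vertex 1.357 -2.329 -0.723
endloop
endfacet
facet normal 0.406 0.761 0.505
outer loop
vertex 1.51 -2.643 -0.373
vertex 1.357 -2.329 -0.723
vertex 0.992 -2.419 -0.294
endloop
endfacet
facet normal -0.405 -0.763 -0.504
outer loop
vertex 0.833 -3.312 -1.374
vertex 0.468 -3.401 -0.946
vertex 0.405 -3.066 -1.402
endloop
endfacet
facet normal 0.294 0.414 -0.862
outer loop
vertex 0.833 -3.312 -1.374
vertex 0.405 -3.066 -1.402
vertex 1.357 -2.329 -0.723
endloop
endfacet
facet normal 0.294 0.414 -0.861
outer loop
vertex 1.357 -2.329 -0.723
vertex 0.405 -3.066 -1.402
vertex 0.928 -2.083 -0.751
endloop
endfacet
facet normal 0.405 0.763 0.504
outer loop
vertex 1.357 -2.329 -0.723
vertex 0.928 -2.083 -0.751
vertex 0.992 -2.419 -0.294
endloop
endfacet
facet normal -0.407 -0.762 -0.504
outer loop
vertex 0.405 -3.066 -1.402
vertex 0.468 -3.401 -0.946
vertex 0.025 -3.072 -1.086
endloop
endfacet
facet normal -0.493 0.647 -0.581
outer loop
vertex 0.405 -3.066 -1.402
vertex 0.025 -3.072 -1.086
vertex 0.928 -2.083 -0.751
endloop
endfacet
facet normal -0.493 0.647 -0.581
outer loop
vertex 0.928 -2.083 -0.751
vertex 0.025 -3.072 -1.086
vertex 0.548 -2.089 -0.435
endloop
endfacet
facet normal 0.407 0.762 0.504
outer loop
vertex 0.928 -2.083 -0.751
vertex 0.548 -2.089 -0.435
vertex 0.992 -2.419 -0.294
endloop
endfacet
facet normal -0.406 -0.762 -0.505
outer loop
vertex 0.025 -3.072 -1.086
vertex 0.468 -3.401 -0.946
vertex -0.022 -3.327 -0.664
endloop
endfacet
facet normal -0.909 0.393 0.136
outer loop
vertex 0.025 -3.072 -1.086
vertex -0.022 -3.327 -0.664
vertex 0.548 -2.089 -0.435
endloop
endfacet
facet normal -0.909 0.393 0.138
outer loop
vertex 0.548 -2.089 -0.435
vertex -0.022 -3.327 -0.664
vertex 0.502 -2.344 -0.013
endloop
endfacet
facet normal 0.406 0.762 0.505
outer loop
vertex 0.548 -2.089 -0.435
vertex 0.502 -2.344 -0.013
vertex 0.992 -2.419 -0.294
endloop
endfacet
facet normal -0.406 -0.761 -0.506
outer loop
vertex -0.022 -3.327 -0.664
vertex 0.468 -3.401 -0.946
vertex 0.301 -3.638 -0.455
endloop
endfacet
facet normal -0.639 -0.158 0.753
outer loop
vertex -0.022 -3.327 -0.664
vertex 0.301 -3.638 -0.455
vertex 0.502 -2.344 -0.013
endloop
endfacet
facet normal -0.641 -0.157 0.751
outer loop
vertex 0.502 -2.344 -0.013
vertex 0.301 -3.638 -0.455
vertex 0.824 -2.655 0.197
endloop
endfacet
facet normal 0.406 0.762 0.505
outer loop
vertex 0.502 -2.344 -0.013
vertex 0.824 -2.655 0.197
vertex 0.992 -2.419 -0.294
endloop
endfacet
facet normal -0.406 -0.761 -0.506
outer loop
vertex 0.301 -3.638 -0.455
vertex 0.468 -3.401 -0.946
vertex 0.75 -3.771 -0.615
endloop
endfacet
facet normal 0.111 -0.590 0.800
outer loop
vertex 0.301 -3.638 -0.455
vertex 0.75 -3.771 -0.615
vertex 0.824 -2.655 0.197
endloop
endfacet
facet normal 0.112 -0.589 0.800
outer loop
vertex 0.824 -2.655 0.197
vertex 0.75 -3.771 -0.615
vertex 1.273 -2.788 0.036
endloop
endfacet
facet normal 0.407 0.761 0.505
outer loop
vertex 0.824 -2.655 0.197
vertex 1.273 -2.788 0.036
vertex 0.992 -2.419 -0.294
endloop
endfacet
facet normal -0.405 -0.761 -0.506
outer loop
vertex 0.75 -3.771 -0.615
vertex 0.468 -3.401 -0.946
vertex 0.987 -3.625 -1.024
endloop
endfacet
facet normal 0.779 -0.577 0.245
outer loop
vertex 0.75 -3.771 -0.615
vertex 0.987 -3.625 -1.024
vertex 1.273 -2.788 0.036
endloop
endfacet
facet normal 0.778 -0.578 0.246
outer loop
vertex 1.273 -2.788 0.036
vertex 0.987 -3.625 -1.024
vertex 1.51 -2.643 -0.373
endloop
endfacet
facet normal 0.406 0.761 0.505
outer loop
vertex 1.273 -2.788 0.036
vertex 1.51 -2.643 -0.373
vertex 0.992 -2.419 -0.294
endloop
endfacet
facet normal -0.519 -0.855 0.013
outer loop
vertex 3.071 -5.023 1.005
vertex 2.203 -4.489 1.469
vertex 2.394 -4.638 -0.706
endloop
endfacet
facet normal 0.775 -0.477 -0.414
outer loop
vertex 3.297 -3.151 -0.729
vertex 3.071 -5.023 1.005
vertex 2.394 -4.638 -0.706
endloop
endfacet
facet normal -0.519 -0.855 0.013
outer loop
vertex 2.394 -4.638 -0.706
vertex 2.203 -4.489 1.469
vertex 1.526 -4.104 -0.242
endloop
endfacet
facet normal -0.360 0.205 -0.910
outer loop
vertex 1.526 -4.104 -0.242
vertex 3.297 -3.151 -0.729
vertex 2.394 -4.638 -0.706
endloop
endfacet
facet normal 0.360 -0.205 0.910
outer loop
vertex 3.071 -5.023 1.005
vertex 3.106 -3.002 1.446
vertex 2.203 -4.489 1.469
endloop
endfacet
facet normal 0.775 -0.477 -0.414
outer loop
vertex 3.974 -3.536 0.982
vertex 3.071 -5.023 1.005
vertex 3.297 -3.151 -0.729
endloop
endfacet
facet normal 0.360 -0.205 0.910
outer loop
vertex 3.974 -3.536 0.982
vertex 3.106 -3.002 1.446
vertex 3.071 -5.023 1.005
endloop
endfacet
facet normal -0.775 0.477 0.414
outer loop
vertex 2.203 -4.489 1.469
vertex 3.106 -3.002 1.446
vertex 1.526 -4.104 -0.242
endloop
endfacet
facet normal -0.360 0.205 -0.910
outer loop
vertex 2.429 -2.617 -0.265
vertex 3.297 -3.151 -0.729
vertex 1.526 -4.104 -0.242
endloop
endfacet
facet normal -0.775 0.477 0.414
outer loop
vertex 1.526 -4.104 -0.242
vertex 3.106 -3.002 1.446
vertex 2.429 -2.617 -0.265
endloop
endfacet
facet normal 0.519 0.855 -0.013
outer loop
vertex 2.429 -2.617 -0.265
vertex 3.974 -3.536 0.982
vertex 3.297 -3.151 -0.729
endloop
endfacet
facet normal 0.519 0.855 -0.013
outer loop
vertex 3.106 -3.002 1.446
vertex 3.974 -3.536 0.982
vertex 2.429 -2.617 -0.265
endloop
endfacet

endsolid
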